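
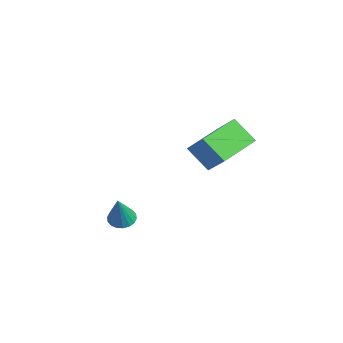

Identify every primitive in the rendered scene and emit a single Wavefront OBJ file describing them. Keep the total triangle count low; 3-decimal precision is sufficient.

v 1.643 -0.042 2.089
v 2.688 0.149 3.175
v 0.979 1.605 2.439
v 2.024 1.796 3.525
v 2.476 0.484 1.195
v 3.521 0.675 2.281
v 1.812 2.131 1.545
v 2.857 2.322 2.631
v 3.489 -3.55 0.221
v 3.784 -3.074 0.238
v 3.991 -3.91 1.599
v 3.564 -3.007 0.336
v 3.33 -3.048 0.41
v 3.127 -3.188 0.447
v 2.996 -3.4 0.44
v 2.963 -3.641 0.389
v 3.034 -3.865 0.304
v 3.195 -4.026 0.204
v 3.414 -4.093 0.106
v 3.649 -4.052 0.032
v 3.852 -3.912 -0.005
v 3.983 -3.7 0.002
v 4.016 -3.459 0.053
v 3.945 -3.235 0.138
f 2 4 1
f 5 2 1
f 1 4 3
f 3 5 1
f 2 8 4
f 6 2 5
f 6 8 2
f 4 8 3
f 7 5 3
f 3 8 7
f 7 6 5
f 8 6 7
f 10 9 12
f 10 12 11
f 12 9 13
f 12 13 11
f 13 9 14
f 13 14 11
f 14 9 15
f 14 15 11
f 15 9 16
f 15 16 11
f 16 9 17
f 16 17 11
f 17 9 18
f 17 18 11
f 18 9 19
f 18 19 11
f 19 9 20
f 19 20 11
f 20 9 21
f 20 21 11
f 21 9 22
f 21 22 11
f 22 9 23
f 22 23 11
f 23 9 24
f 23 24 11
f 24 9 10
f 24 10 11



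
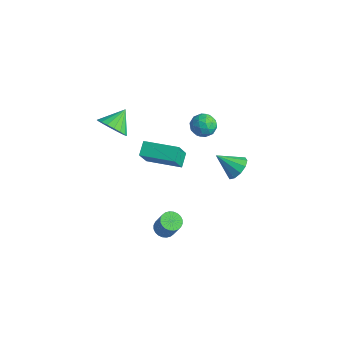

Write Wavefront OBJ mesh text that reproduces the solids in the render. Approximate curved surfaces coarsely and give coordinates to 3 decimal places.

v 1.078 -1.435 -3.64
v 1.438 -1.929 -3.828
v 2.043 -1.96 -2.588
v 1.682 -1.465 -2.4
v 1.582 -1.736 -3.893
v 2.187 -1.767 -2.653
v 1.65 -1.497 -3.92
v 2.254 -1.528 -2.68
v 1.63 -1.249 -3.905
v 2.235 -1.279 -2.665
v 1.526 -1.029 -3.849
v 2.131 -1.059 -2.609
v 1.354 -0.87 -3.761
v 1.959 -0.901 -2.521
v 1.14 -0.798 -3.655
v 1.745 -0.829 -2.415
v 0.916 -0.822 -3.546
v 1.521 -0.853 -2.306
v 0.717 -0.94 -3.452
v 1.322 -0.971 -2.212
v 0.573 -1.133 -3.387
v 1.178 -1.164 -2.147
v 0.506 -1.372 -3.36
v 1.11 -1.403 -2.12
v 0.525 -1.621 -3.375
v 1.13 -1.651 -2.135
v 0.629 -1.841 -3.431
v 1.234 -1.871 -2.191
v 0.801 -1.999 -3.519
v 1.406 -2.03 -2.279
v 1.015 -2.071 -3.625
v 1.62 -2.102 -2.385
v 1.239 -2.047 -3.734
v 1.844 -2.078 -2.494
v -0.826 2.79 2.281
v -0.245 3.33 2.118
v 0.065 1.83 2.282
v 0.646 2.37 2.119
v 0.282 2.374 2.842
v -0.269 2.967 2.841
v 0.089 2.193 1.559
v -0.462 2.786 1.558
v 0.321 2.961 1.671
v 0.44 3.072 2.464
v -0.62 2.088 1.936
v -0.501 2.199 2.729
v -0.614 3.144 2.199
v 0.434 2.016 2.201
v 0.22 2.018 2.626
v 0.561 2.335 2.53
v -0.628 2.931 2.624
v -0.286 3.248 2.529
v 0.023 2.686 2.954
v 0.106 1.912 1.871
v 0.448 2.229 1.776
v -0.741 2.825 1.87
v -0.4 3.142 1.774
v -0.203 2.474 1.446
v 0.06 3.244 1.841
v 0.584 2.68 1.842
v 0.257 2.576 1.512
v -0.067 2.925 1.512
v 0.13 3.31 2.307
v 0.654 2.746 2.308
v 0.44 2.748 2.733
v 0.116 3.097 2.732
v 0.463 3.093 2.045
v -0.834 2.414 2.092
v -0.31 1.85 2.093
v -0.296 2.063 1.668
v -0.62 2.412 1.667
v -0.764 2.48 2.558
v -0.24 1.916 2.559
v -0.113 2.235 2.888
v -0.437 2.584 2.888
v -0.643 2.067 2.355
v -3.133 0.508 -1.558
v -3.56 1.231 -1.053
v -3.454 1.343 -3.026
v -3.88 2.067 -2.521
v -1.24 1.513 -1.399
v -1.666 2.237 -0.894
v -1.56 2.349 -2.867
v -1.987 3.072 -2.362
v 3.835 1.361 2.212
v 4.384 1.409 2.793
v 2.885 0.659 3.168
v 4.104 1.816 2.814
v 3.721 2.049 2.605
v 3.382 2.02 2.246
v 3.216 1.739 1.874
v 3.287 1.314 1.632
v 3.567 0.907 1.611
v 3.949 0.674 1.82
v 4.288 0.703 2.179
v 4.454 0.984 2.55
v -3.844 -0.856 1.515
v -3.233 -1.214 2.207
v -4.016 0.336 2.285
v -2.959 -1 1.936
v -2.861 -0.757 1.582
v -2.957 -0.534 1.215
v -3.229 -0.375 0.907
v -3.623 -0.311 0.719
v -4.06 -0.355 0.689
v -4.454 -0.499 0.823
v -4.728 -0.713 1.094
v -4.826 -0.956 1.448
v -4.73 -1.179 1.816
v -4.458 -1.338 2.124
v -4.065 -1.402 2.311
v -3.627 -1.358 2.341
f 2 1 5
f 2 5 3
f 3 5 6
f 3 6 4
f 5 1 7
f 5 7 6
f 6 7 8
f 6 8 4
f 7 1 9
f 7 9 8
f 8 9 10
f 8 10 4
f 9 1 11
f 9 11 10
f 10 11 12
f 10 12 4
f 11 1 13
f 11 13 12
f 12 13 14
f 12 14 4
f 13 1 15
f 13 15 14
f 14 15 16
f 14 16 4
f 15 1 17
f 15 17 16
f 16 17 18
f 16 18 4
f 17 1 19
f 17 19 18
f 18 19 20
f 18 20 4
f 19 1 21
f 19 21 20
f 20 21 22
f 20 22 4
f 21 1 23
f 21 23 22
f 22 23 24
f 22 24 4
f 23 1 25
f 23 25 24
f 24 25 26
f 24 26 4
f 25 1 27
f 25 27 26
f 26 27 28
f 26 28 4
f 27 1 29
f 27 29 28
f 28 29 30
f 28 30 4
f 29 1 31
f 29 31 30
f 30 31 32
f 30 32 4
f 31 1 33
f 31 33 32
f 32 33 34
f 32 34 4
f 33 1 2
f 33 2 34
f 34 2 3
f 34 3 4
f 35 72 51
f 72 46 75
f 51 75 40
f 72 75 51
f 35 51 47
f 51 40 52
f 47 52 36
f 51 52 47
f 35 47 56
f 47 36 57
f 56 57 42
f 47 57 56
f 35 56 68
f 56 42 71
f 68 71 45
f 56 71 68
f 35 68 72
f 68 45 76
f 72 76 46
f 68 76 72
f 36 52 63
f 52 40 66
f 63 66 44
f 52 66 63
f 40 75 53
f 75 46 74
f 53 74 39
f 75 74 53
f 46 76 73
f 76 45 69
f 73 69 37
f 76 69 73
f 45 71 70
f 71 42 58
f 70 58 41
f 71 58 70
f 42 57 62
f 57 36 59
f 62 59 43
f 57 59 62
f 38 64 50
f 64 44 65
f 50 65 39
f 64 65 50
f 38 50 48
f 50 39 49
f 48 49 37
f 50 49 48
f 38 48 55
f 48 37 54
f 55 54 41
f 48 54 55
f 38 55 60
f 55 41 61
f 60 61 43
f 55 61 60
f 38 60 64
f 60 43 67
f 64 67 44
f 60 67 64
f 39 65 53
f 65 44 66
f 53 66 40
f 65 66 53
f 37 49 73
f 49 39 74
f 73 74 46
f 49 74 73
f 41 54 70
f 54 37 69
f 70 69 45
f 54 69 70
f 43 61 62
f 61 41 58
f 62 58 42
f 61 58 62
f 44 67 63
f 67 43 59
f 63 59 36
f 67 59 63
f 78 80 77
f 81 78 77
f 77 80 79
f 79 81 77
f 78 84 80
f 82 78 81
f 82 84 78
f 80 84 79
f 83 81 79
f 79 84 83
f 83 82 81
f 84 82 83
f 86 85 88
f 86 88 87
f 88 85 89
f 88 89 87
f 89 85 90
f 89 90 87
f 90 85 91
f 90 91 87
f 91 85 92
f 91 92 87
f 92 85 93
f 92 93 87
f 93 85 94
f 93 94 87
f 94 85 95
f 94 95 87
f 95 85 96
f 95 96 87
f 96 85 86
f 96 86 87
f 98 97 100
f 98 100 99
f 100 97 101
f 100 101 99
f 101 97 102
f 101 102 99
f 102 97 103
f 102 103 99
f 103 97 104
f 103 104 99
f 104 97 105
f 104 105 99
f 105 97 106
f 105 106 99
f 106 97 107
f 106 107 99
f 107 97 108
f 107 108 99
f 108 97 109
f 108 109 99
f 109 97 110
f 109 110 99
f 110 97 111
f 110 111 99
f 111 97 112
f 111 112 99
f 112 97 98
f 112 98 99



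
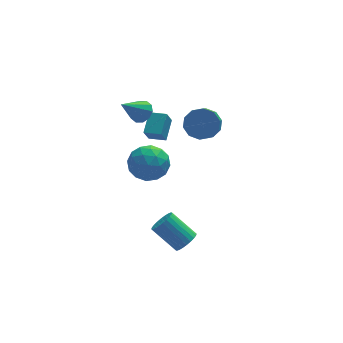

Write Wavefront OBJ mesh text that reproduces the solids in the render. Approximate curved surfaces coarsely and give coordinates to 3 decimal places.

v -0.208 1.371 0.708
v -0.585 0.951 1.652
v 0.369 2.455 1.421
v -0.007 2.035 2.365
v 0.647 0.845 0.815
v 0.271 0.425 1.759
v 1.225 1.929 1.528
v 0.848 1.509 2.472
v -0.377 2.384 2.212
v 0.156 1.92 2.493
v -1.623 1.776 3.568
v 0.193 2.334 2.713
v 0.012 2.767 2.74
v -0.317 3.053 2.566
v -0.669 3.084 2.256
v -0.909 2.847 1.93
v -0.946 2.433 1.711
v -0.765 2 1.683
v -0.436 1.714 1.857
v -0.085 1.683 2.167
v -1.806 -3.056 2.997
v -1.094 -3.036 3.921
v -1.806 -4.944 3.039
v -1.094 -4.924 3.963
v -2.198 -4.56 4.069
v -2.198 -3.393 4.043
v -0.702 -4.587 2.917
v -0.702 -3.42 2.891
v -0.411 -3.981 3.872
v -1.336 -3.965 4.584
v -1.564 -4.015 2.376
v -2.489 -3.999 3.088
v -1.45 -2.88 3.455
v -1.45 -5.1 3.505
v -2.099 -4.886 3.567
v -1.681 -4.874 4.111
v -2.099 -3.091 3.527
v -1.68 -3.078 4.07
v -2.329 -3.974 4.157
v -1.22 -4.902 2.89
v -0.801 -4.889 3.433
v -1.219 -3.106 2.849
v -0.801 -3.094 3.393
v -0.571 -4.006 2.803
v -0.63 -3.424 3.969
v -0.63 -4.534 3.994
v -0.4 -4.336 3.379
v -0.4 -3.65 3.364
v -1.173 -3.414 4.388
v -1.174 -4.524 4.413
v -1.823 -4.31 4.475
v -1.823 -3.625 4.46
v -0.773 -3.97 4.359
v -1.726 -3.456 2.547
v -1.727 -4.566 2.572
v -1.077 -4.355 2.5
v -1.077 -3.67 2.485
v -2.27 -3.446 2.966
v -2.27 -4.556 2.991
v -2.5 -4.33 3.596
v -2.5 -3.644 3.581
v -2.127 -4.01 2.601
v 2.992 1.765 1.002
v 3.754 2.02 1.631
v 3.33 0.93 2.587
v 2.568 0.675 1.958
v 3.247 2.358 1.791
v 2.823 1.269 2.747
v 2.643 2.47 1.651
v 2.219 1.381 2.607
v 2.172 2.312 1.262
v 1.748 1.223 2.218
v 2.015 1.946 0.774
v 1.59 0.856 1.73
v 2.23 1.51 0.373
v 1.806 0.42 1.329
v 2.737 1.171 0.213
v 2.313 0.082 1.169
v 3.341 1.059 0.353
v 2.917 -0.03 1.309
v 3.812 1.217 0.742
v 3.388 0.128 1.698
v 3.97 1.584 1.23
v 3.545 0.494 2.186
v 0.579 -3.849 -3.821
v 1.186 -3.464 -3.574
v 0.087 -2.505 -2.372
v -0.519 -2.891 -2.619
v 1.094 -3.291 -3.796
v -0.005 -2.332 -2.594
v 0.924 -3.202 -4.023
v -0.175 -2.244 -2.82
v 0.701 -3.213 -4.218
v -0.398 -2.254 -3.016
v 0.459 -3.32 -4.353
v -0.639 -2.361 -3.151
v 0.236 -3.508 -4.407
v -0.862 -2.549 -3.205
v 0.066 -3.748 -4.372
v -1.033 -2.789 -3.17
v -0.027 -4.003 -4.253
v -1.126 -3.044 -3.051
v -0.027 -4.235 -4.068
v -1.126 -3.276 -2.866
v 0.065 -4.408 -3.846
v -1.034 -3.449 -2.644
v 0.235 -4.496 -3.62
v -0.864 -3.538 -2.417
v 0.458 -4.486 -3.424
v -0.641 -3.527 -2.222
v 0.699 -4.379 -3.289
v -0.399 -3.42 -2.087
v 0.922 -4.191 -3.235
v -0.176 -3.232 -2.033
v 1.093 -3.951 -3.27
v -0.006 -2.992 -2.068
v 1.186 -3.696 -3.389
v 0.087 -2.737 -2.187
f 2 4 1
f 5 2 1
f 1 4 3
f 3 5 1
f 2 8 4
f 6 2 5
f 6 8 2
f 4 8 3
f 7 5 3
f 3 8 7
f 7 6 5
f 8 6 7
f 10 9 12
f 10 12 11
f 12 9 13
f 12 13 11
f 13 9 14
f 13 14 11
f 14 9 15
f 14 15 11
f 15 9 16
f 15 16 11
f 16 9 17
f 16 17 11
f 17 9 18
f 17 18 11
f 18 9 19
f 18 19 11
f 19 9 20
f 19 20 11
f 20 9 10
f 20 10 11
f 21 58 37
f 58 32 61
f 37 61 26
f 58 61 37
f 21 37 33
f 37 26 38
f 33 38 22
f 37 38 33
f 21 33 42
f 33 22 43
f 42 43 28
f 33 43 42
f 21 42 54
f 42 28 57
f 54 57 31
f 42 57 54
f 21 54 58
f 54 31 62
f 58 62 32
f 54 62 58
f 22 38 49
f 38 26 52
f 49 52 30
f 38 52 49
f 26 61 39
f 61 32 60
f 39 60 25
f 61 60 39
f 32 62 59
f 62 31 55
f 59 55 23
f 62 55 59
f 31 57 56
f 57 28 44
f 56 44 27
f 57 44 56
f 28 43 48
f 43 22 45
f 48 45 29
f 43 45 48
f 24 50 36
f 50 30 51
f 36 51 25
f 50 51 36
f 24 36 34
f 36 25 35
f 34 35 23
f 36 35 34
f 24 34 41
f 34 23 40
f 41 40 27
f 34 40 41
f 24 41 46
f 41 27 47
f 46 47 29
f 41 47 46
f 24 46 50
f 46 29 53
f 50 53 30
f 46 53 50
f 25 51 39
f 51 30 52
f 39 52 26
f 51 52 39
f 23 35 59
f 35 25 60
f 59 60 32
f 35 60 59
f 27 40 56
f 40 23 55
f 56 55 31
f 40 55 56
f 29 47 48
f 47 27 44
f 48 44 28
f 47 44 48
f 30 53 49
f 53 29 45
f 49 45 22
f 53 45 49
f 64 63 67
f 64 67 65
f 65 67 68
f 65 68 66
f 67 63 69
f 67 69 68
f 68 69 70
f 68 70 66
f 69 63 71
f 69 71 70
f 70 71 72
f 70 72 66
f 71 63 73
f 71 73 72
f 72 73 74
f 72 74 66
f 73 63 75
f 73 75 74
f 74 75 76
f 74 76 66
f 75 63 77
f 75 77 76
f 76 77 78
f 76 78 66
f 77 63 79
f 77 79 78
f 78 79 80
f 78 80 66
f 79 63 81
f 79 81 80
f 80 81 82
f 80 82 66
f 81 63 83
f 81 83 82
f 82 83 84
f 82 84 66
f 83 63 64
f 83 64 84
f 84 64 65
f 84 65 66
f 86 85 89
f 86 89 87
f 87 89 90
f 87 90 88
f 89 85 91
f 89 91 90
f 90 91 92
f 90 92 88
f 91 85 93
f 91 93 92
f 92 93 94
f 92 94 88
f 93 85 95
f 93 95 94
f 94 95 96
f 94 96 88
f 95 85 97
f 95 97 96
f 96 97 98
f 96 98 88
f 97 85 99
f 97 99 98
f 98 99 100
f 98 100 88
f 99 85 101
f 99 101 100
f 100 101 102
f 100 102 88
f 101 85 103
f 101 103 102
f 102 103 104
f 102 104 88
f 103 85 105
f 103 105 104
f 104 105 106
f 104 106 88
f 105 85 107
f 105 107 106
f 106 107 108
f 106 108 88
f 107 85 109
f 107 109 108
f 108 109 110
f 108 110 88
f 109 85 111
f 109 111 110
f 110 111 112
f 110 112 88
f 111 85 113
f 111 113 112
f 112 113 114
f 112 114 88
f 113 85 115
f 113 115 114
f 114 115 116
f 114 116 88
f 115 85 117
f 115 117 116
f 116 117 118
f 116 118 88
f 117 85 86
f 117 86 118
f 118 86 87
f 118 87 88



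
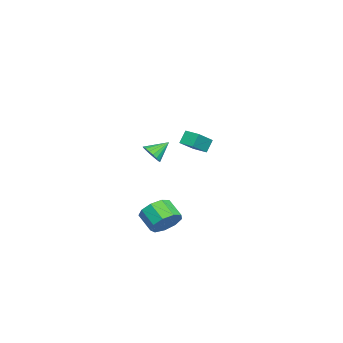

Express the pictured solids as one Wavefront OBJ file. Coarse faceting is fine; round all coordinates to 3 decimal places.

v 3.974 -0.89 -1.257
v 4.659 -1.438 -1.057
v 3.932 -2.118 -0.423
v 3.246 -1.57 -0.623
v 4.614 -0.994 -0.633
v 3.886 -1.674 0.001
v 4.269 -0.502 -0.5
v 3.541 -1.181 0.133
v 3.786 -0.191 -0.722
v 3.058 -0.871 -0.089
v 3.391 -0.207 -1.194
v 2.663 -0.887 -0.561
v 3.268 -0.543 -1.695
v 2.541 -1.223 -1.062
v 3.476 -1.042 -1.991
v 2.749 -1.721 -1.358
v 3.917 -1.469 -1.943
v 3.189 -2.149 -1.31
v 4.384 -1.625 -1.574
v 3.657 -2.305 -0.941
v 3.829 -1.636 3.355
v 4.395 -1.482 3.585
v 3.351 -0.844 4.005
v 4.371 -1.314 3.362
v 4.239 -1.21 3.138
v 4.026 -1.19 2.956
v 3.774 -1.258 2.854
v 3.533 -1.401 2.851
v 3.35 -1.591 2.948
v 3.263 -1.79 3.126
v 3.287 -1.958 3.349
v 3.419 -2.062 3.573
v 3.632 -2.082 3.754
v 3.884 -2.014 3.857
v 4.125 -1.87 3.86
v 4.308 -1.681 3.763
v -3.76 -0.143 1.359
v -2.552 -0.729 2.283
v -3.365 0.597 1.312
v -2.157 0.011 2.236
v -3.343 -0.411 0.644
v -2.135 -0.997 1.568
v -2.948 0.329 0.597
v -1.74 -0.257 1.521
f 2 1 5
f 2 5 3
f 3 5 6
f 3 6 4
f 5 1 7
f 5 7 6
f 6 7 8
f 6 8 4
f 7 1 9
f 7 9 8
f 8 9 10
f 8 10 4
f 9 1 11
f 9 11 10
f 10 11 12
f 10 12 4
f 11 1 13
f 11 13 12
f 12 13 14
f 12 14 4
f 13 1 15
f 13 15 14
f 14 15 16
f 14 16 4
f 15 1 17
f 15 17 16
f 16 17 18
f 16 18 4
f 17 1 19
f 17 19 18
f 18 19 20
f 18 20 4
f 19 1 2
f 19 2 20
f 20 2 3
f 20 3 4
f 22 21 24
f 22 24 23
f 24 21 25
f 24 25 23
f 25 21 26
f 25 26 23
f 26 21 27
f 26 27 23
f 27 21 28
f 27 28 23
f 28 21 29
f 28 29 23
f 29 21 30
f 29 30 23
f 30 21 31
f 30 31 23
f 31 21 32
f 31 32 23
f 32 21 33
f 32 33 23
f 33 21 34
f 33 34 23
f 34 21 35
f 34 35 23
f 35 21 36
f 35 36 23
f 36 21 22
f 36 22 23
f 38 40 37
f 41 38 37
f 37 40 39
f 39 41 37
f 38 44 40
f 42 38 41
f 42 44 38
f 40 44 39
f 43 41 39
f 39 44 43
f 43 42 41
f 44 42 43



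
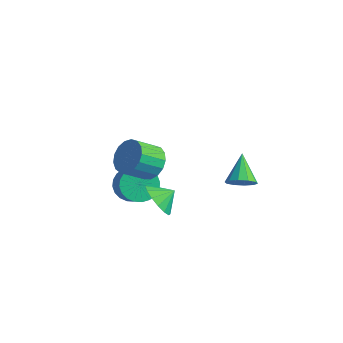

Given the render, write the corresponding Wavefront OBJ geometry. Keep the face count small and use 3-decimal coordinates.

v 0.802 -1.578 2.889
v 1.396 -2.27 2.388
v 0.871 -3.433 3.37
v 0.278 -2.742 3.871
v 1.692 -2.098 2.749
v 1.168 -3.261 3.731
v 1.785 -1.808 3.143
v 1.26 -2.971 4.125
v 1.652 -1.465 3.478
v 1.127 -2.628 4.46
v 1.325 -1.148 3.679
v 0.8 -2.311 4.66
v 0.878 -0.929 3.698
v 0.353 -2.092 4.68
v 0.413 -0.86 3.532
v -0.111 -2.023 4.514
v 0.038 -0.955 3.219
v -0.487 -2.118 4.201
v -0.162 -1.193 2.831
v -0.687 -2.356 3.812
v -0.141 -1.519 2.455
v -0.666 -2.682 3.437
v 0.096 -1.859 2.179
v -0.429 -3.022 3.161
v 0.495 -2.135 2.066
v -0.03 -3.298 3.048
v 0.964 -2.283 2.141
v 0.439 -3.446 3.123
v -0.928 -1.108 -0.23
v -0.132 -0.794 -0.855
v 0.924 -1.398 0.185
v 0.128 -1.712 0.81
v -0.18 -0.462 -0.613
v 0.875 -1.066 0.427
v -0.342 -0.228 -0.313
v 0.713 -0.832 0.727
v -0.594 -0.129 -0
v 0.462 -0.732 1.04
v -0.896 -0.178 0.278
v 0.159 -0.782 1.318
v -1.203 -0.369 0.478
v -0.148 -0.973 1.518
v -1.468 -0.673 0.571
v -0.413 -1.277 1.611
v -1.651 -1.043 0.542
v -0.596 -1.646 1.582
v -1.724 -1.422 0.395
v -0.668 -2.026 1.435
v -1.675 -1.754 0.153
v -0.62 -2.358 1.193
v -1.513 -1.988 -0.147
v -0.458 -2.592 0.893
v -1.262 -2.088 -0.46
v -0.206 -2.691 0.58
v -0.959 -2.038 -0.738
v 0.096 -2.642 0.302
v -0.652 -1.847 -0.938
v 0.403 -2.451 0.102
v -0.387 -1.543 -1.031
v 0.668 -2.147 0.009
v -0.204 -1.174 -1.002
v 0.851 -1.777 0.038
v 2.983 -3.552 2.591
v 3.665 -3.417 1.804
v 3.437 -2.828 3.109
v 3.254 -3.08 1.693
v 2.77 -2.869 1.823
v 2.343 -2.841 2.158
v 2.088 -3.004 2.609
v 2.072 -3.313 3.056
v 2.301 -3.687 3.378
v 2.712 -4.024 3.489
v 3.196 -4.235 3.359
v 3.622 -4.263 3.024
v 3.878 -4.101 2.572
v 3.893 -3.791 2.126
v 2.877 3.055 -0.7
v 3.511 3.63 -0.783
v 1.963 4.225 0.42
v 3.156 3.721 -1.168
v 2.694 3.557 -1.374
v 2.302 3.201 -1.322
v 2.13 2.79 -1.033
v 2.243 2.48 -0.617
v 2.599 2.389 -0.232
v 3.061 2.553 -0.026
v 3.452 2.909 -0.078
v 3.624 3.32 -0.367
f 2 1 5
f 2 5 3
f 3 5 6
f 3 6 4
f 5 1 7
f 5 7 6
f 6 7 8
f 6 8 4
f 7 1 9
f 7 9 8
f 8 9 10
f 8 10 4
f 9 1 11
f 9 11 10
f 10 11 12
f 10 12 4
f 11 1 13
f 11 13 12
f 12 13 14
f 12 14 4
f 13 1 15
f 13 15 14
f 14 15 16
f 14 16 4
f 15 1 17
f 15 17 16
f 16 17 18
f 16 18 4
f 17 1 19
f 17 19 18
f 18 19 20
f 18 20 4
f 19 1 21
f 19 21 20
f 20 21 22
f 20 22 4
f 21 1 23
f 21 23 22
f 22 23 24
f 22 24 4
f 23 1 25
f 23 25 24
f 24 25 26
f 24 26 4
f 25 1 27
f 25 27 26
f 26 27 28
f 26 28 4
f 27 1 2
f 27 2 28
f 28 2 3
f 28 3 4
f 30 29 33
f 30 33 31
f 31 33 34
f 31 34 32
f 33 29 35
f 33 35 34
f 34 35 36
f 34 36 32
f 35 29 37
f 35 37 36
f 36 37 38
f 36 38 32
f 37 29 39
f 37 39 38
f 38 39 40
f 38 40 32
f 39 29 41
f 39 41 40
f 40 41 42
f 40 42 32
f 41 29 43
f 41 43 42
f 42 43 44
f 42 44 32
f 43 29 45
f 43 45 44
f 44 45 46
f 44 46 32
f 45 29 47
f 45 47 46
f 46 47 48
f 46 48 32
f 47 29 49
f 47 49 48
f 48 49 50
f 48 50 32
f 49 29 51
f 49 51 50
f 50 51 52
f 50 52 32
f 51 29 53
f 51 53 52
f 52 53 54
f 52 54 32
f 53 29 55
f 53 55 54
f 54 55 56
f 54 56 32
f 55 29 57
f 55 57 56
f 56 57 58
f 56 58 32
f 57 29 59
f 57 59 58
f 58 59 60
f 58 60 32
f 59 29 61
f 59 61 60
f 60 61 62
f 60 62 32
f 61 29 30
f 61 30 62
f 62 30 31
f 62 31 32
f 64 63 66
f 64 66 65
f 66 63 67
f 66 67 65
f 67 63 68
f 67 68 65
f 68 63 69
f 68 69 65
f 69 63 70
f 69 70 65
f 70 63 71
f 70 71 65
f 71 63 72
f 71 72 65
f 72 63 73
f 72 73 65
f 73 63 74
f 73 74 65
f 74 63 75
f 74 75 65
f 75 63 76
f 75 76 65
f 76 63 64
f 76 64 65
f 78 77 80
f 78 80 79
f 80 77 81
f 80 81 79
f 81 77 82
f 81 82 79
f 82 77 83
f 82 83 79
f 83 77 84
f 83 84 79
f 84 77 85
f 84 85 79
f 85 77 86
f 85 86 79
f 86 77 87
f 86 87 79
f 87 77 88
f 87 88 79
f 88 77 78
f 88 78 79



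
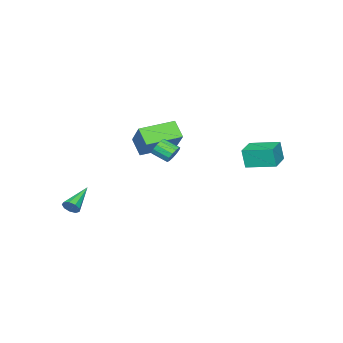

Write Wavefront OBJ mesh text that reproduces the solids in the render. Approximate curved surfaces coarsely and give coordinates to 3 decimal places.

v 3.678 -3.817 -1.334
v 3.894 -4.12 -0.928
v 1.982 -4.003 -0.566
v 3.897 -3.756 -0.833
v 3.798 -3.421 -0.972
v 3.642 -3.271 -1.28
v 3.503 -3.377 -1.613
v 3.446 -3.689 -1.815
v 3.497 -4.061 -1.792
v 3.632 -4.319 -1.555
v 3.789 -4.342 -1.213
v -4.295 2.602 0.922
v -4.275 2.357 2.137
v -4.779 4.27 1.266
v -4.759 4.024 2.482
v -2.901 2.996 0.978
v -2.881 2.75 2.194
v -3.385 4.663 1.323
v -3.365 4.418 2.538
v 1.561 1.405 3.255
v 1.87 1.224 2.787
v 2.028 0.333 3.236
v 1.719 0.515 3.705
v 2.088 1.366 2.993
v 2.246 0.476 3.442
v 2.139 1.521 3.283
v 2.297 0.631 3.732
v 2.006 1.64 3.564
v 2.164 0.749 4.013
v 1.732 1.683 3.747
v 1.89 0.793 4.196
v 1.404 1.639 3.774
v 1.562 0.748 4.223
v 1.126 1.52 3.636
v 1.283 0.63 4.086
v 0.985 1.365 3.378
v 1.143 0.475 3.827
v 1.028 1.223 3.081
v 1.186 0.332 3.53
v 1.24 1.138 2.839
v 1.398 0.248 3.288
v 1.554 1.139 2.729
v 1.711 0.248 3.178
v -3.786 -2.196 0.777
v -4.198 -3.022 1.635
v -2.939 -1.127 2.211
v -3.351 -1.952 3.07
v -1.949 -3.348 0.55
v -2.361 -4.173 1.409
v -1.102 -2.278 1.985
v -1.514 -3.104 2.843
f 2 1 4
f 2 4 3
f 4 1 5
f 4 5 3
f 5 1 6
f 5 6 3
f 6 1 7
f 6 7 3
f 7 1 8
f 7 8 3
f 8 1 9
f 8 9 3
f 9 1 10
f 9 10 3
f 10 1 11
f 10 11 3
f 11 1 2
f 11 2 3
f 13 15 12
f 16 13 12
f 12 15 14
f 14 16 12
f 13 19 15
f 17 13 16
f 17 19 13
f 15 19 14
f 18 16 14
f 14 19 18
f 18 17 16
f 19 17 18
f 21 20 24
f 21 24 22
f 22 24 25
f 22 25 23
f 24 20 26
f 24 26 25
f 25 26 27
f 25 27 23
f 26 20 28
f 26 28 27
f 27 28 29
f 27 29 23
f 28 20 30
f 28 30 29
f 29 30 31
f 29 31 23
f 30 20 32
f 30 32 31
f 31 32 33
f 31 33 23
f 32 20 34
f 32 34 33
f 33 34 35
f 33 35 23
f 34 20 36
f 34 36 35
f 35 36 37
f 35 37 23
f 36 20 38
f 36 38 37
f 37 38 39
f 37 39 23
f 38 20 40
f 38 40 39
f 39 40 41
f 39 41 23
f 40 20 42
f 40 42 41
f 41 42 43
f 41 43 23
f 42 20 21
f 42 21 43
f 43 21 22
f 43 22 23
f 45 47 44
f 48 45 44
f 44 47 46
f 46 48 44
f 45 51 47
f 49 45 48
f 49 51 45
f 47 51 46
f 50 48 46
f 46 51 50
f 50 49 48
f 51 49 50



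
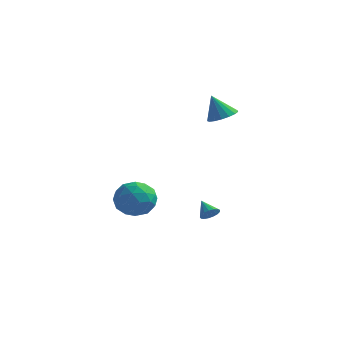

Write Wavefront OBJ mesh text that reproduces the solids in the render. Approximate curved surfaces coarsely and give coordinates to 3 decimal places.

v -4.649 0.812 -2.818
v -3.703 1.614 -2.868
v -3.357 -0.694 -2.512
v -2.411 0.108 -2.562
v -3.199 0.137 -1.604
v -3.998 1.068 -1.793
v -3.062 -0.148 -3.587
v -3.861 0.783 -3.776
v -2.722 1.02 -3.343
v -2.807 1.196 -2.118
v -4.253 -0.276 -3.262
v -4.338 -0.1 -2.037
v -4.289 1.345 -2.87
v -2.771 -0.425 -2.51
v -3.234 -0.408 -1.947
v -2.678 0.063 -1.977
v -4.463 1.024 -2.238
v -3.907 1.495 -2.267
v -3.611 0.627 -1.525
v -3.153 -0.575 -3.113
v -2.597 -0.104 -3.142
v -4.382 0.857 -3.403
v -3.826 1.328 -3.433
v -3.449 0.293 -3.855
v -3.157 1.468 -3.178
v -2.398 0.582 -2.998
v -2.78 0.432 -3.601
v -3.25 0.979 -3.712
v -3.207 1.571 -2.458
v -2.447 0.686 -2.278
v -2.911 0.703 -1.715
v -3.38 1.25 -1.826
v -2.63 1.222 -2.737
v -4.613 0.234 -3.102
v -3.853 -0.651 -2.922
v -3.68 -0.33 -3.554
v -4.149 0.217 -3.665
v -4.662 0.338 -2.382
v -3.903 -0.548 -2.202
v -3.81 -0.059 -1.668
v -4.28 0.488 -1.779
v -4.43 -0.302 -2.643
v 3.052 -3.87 -1.053
v 3.433 -3.809 -0.675
v 2.368 -3.47 -0.427
v 3.441 -3.587 -0.808
v 3.36 -3.431 -0.997
v 3.209 -3.375 -1.199
v 3.021 -3.433 -1.367
v 2.841 -3.591 -1.463
v 2.709 -3.813 -1.465
v 2.655 -4.048 -1.373
v 2.693 -4.243 -1.207
v 2.813 -4.352 -1.006
v 2.987 -4.351 -0.815
v 3.177 -4.24 -0.679
v 3.338 -4.044 -0.629
v 0.513 2.536 3.264
v 1.273 2.775 3.613
v -0.073 2.364 4.656
v 1.066 3.134 3.57
v 0.732 3.355 3.457
v 0.348 3.389 3.3
v 0.001 3.228 3.134
v -0.228 2.908 2.998
v -0.287 2.502 2.923
v -0.163 2.105 2.926
v 0.115 1.806 3.007
v 0.485 1.674 3.146
v 0.861 1.74 3.312
v 1.157 1.988 3.468
v 1.306 2.362 3.576
f 1 38 17
f 38 12 41
f 17 41 6
f 38 41 17
f 1 17 13
f 17 6 18
f 13 18 2
f 17 18 13
f 1 13 22
f 13 2 23
f 22 23 8
f 13 23 22
f 1 22 34
f 22 8 37
f 34 37 11
f 22 37 34
f 1 34 38
f 34 11 42
f 38 42 12
f 34 42 38
f 2 18 29
f 18 6 32
f 29 32 10
f 18 32 29
f 6 41 19
f 41 12 40
f 19 40 5
f 41 40 19
f 12 42 39
f 42 11 35
f 39 35 3
f 42 35 39
f 11 37 36
f 37 8 24
f 36 24 7
f 37 24 36
f 8 23 28
f 23 2 25
f 28 25 9
f 23 25 28
f 4 30 16
f 30 10 31
f 16 31 5
f 30 31 16
f 4 16 14
f 16 5 15
f 14 15 3
f 16 15 14
f 4 14 21
f 14 3 20
f 21 20 7
f 14 20 21
f 4 21 26
f 21 7 27
f 26 27 9
f 21 27 26
f 4 26 30
f 26 9 33
f 30 33 10
f 26 33 30
f 5 31 19
f 31 10 32
f 19 32 6
f 31 32 19
f 3 15 39
f 15 5 40
f 39 40 12
f 15 40 39
f 7 20 36
f 20 3 35
f 36 35 11
f 20 35 36
f 9 27 28
f 27 7 24
f 28 24 8
f 27 24 28
f 10 33 29
f 33 9 25
f 29 25 2
f 33 25 29
f 44 43 46
f 44 46 45
f 46 43 47
f 46 47 45
f 47 43 48
f 47 48 45
f 48 43 49
f 48 49 45
f 49 43 50
f 49 50 45
f 50 43 51
f 50 51 45
f 51 43 52
f 51 52 45
f 52 43 53
f 52 53 45
f 53 43 54
f 53 54 45
f 54 43 55
f 54 55 45
f 55 43 56
f 55 56 45
f 56 43 57
f 56 57 45
f 57 43 44
f 57 44 45
f 59 58 61
f 59 61 60
f 61 58 62
f 61 62 60
f 62 58 63
f 62 63 60
f 63 58 64
f 63 64 60
f 64 58 65
f 64 65 60
f 65 58 66
f 65 66 60
f 66 58 67
f 66 67 60
f 67 58 68
f 67 68 60
f 68 58 69
f 68 69 60
f 69 58 70
f 69 70 60
f 70 58 71
f 70 71 60
f 71 58 72
f 71 72 60
f 72 58 59
f 72 59 60



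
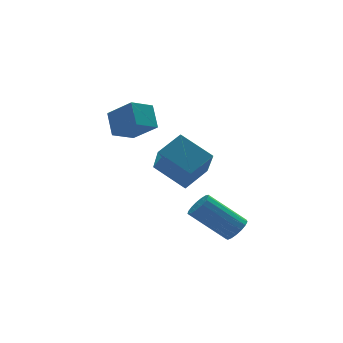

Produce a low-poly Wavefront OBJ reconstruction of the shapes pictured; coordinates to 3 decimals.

v 0.781 0.888 0.127
v 0.549 -0.388 1.488
v -0.18 1.98 0.988
v -0.411 0.704 2.349
v 1.871 1.356 0.751
v 1.64 0.08 2.112
v 0.911 2.448 1.612
v 0.679 1.172 2.973
v -1.019 1.501 3.622
v -0.951 2.338 4.493
v -1.724 2.442 2.772
v -1.655 3.279 3.643
v -0.025 1.861 3.197
v 0.044 2.698 4.068
v -0.729 2.802 2.347
v -0.661 3.639 3.218
v 1.736 -2.286 -0.868
v 2.175 -2.195 -0.455
v 0.844 -1.563 0.821
v 0.404 -1.654 0.408
v 2.159 -1.94 -0.598
v 0.828 -1.308 0.679
v 2.046 -1.765 -0.802
v 0.715 -1.133 0.474
v 1.862 -1.709 -1.022
v 0.531 -1.077 0.255
v 1.649 -1.786 -1.206
v 0.318 -1.154 0.07
v 1.456 -1.977 -1.313
v 0.124 -1.344 -0.037
v 1.327 -2.238 -1.318
v -0.005 -1.606 -0.042
v 1.291 -2.511 -1.22
v -0.04 -1.879 0.056
v 1.358 -2.732 -1.042
v 0.026 -2.1 0.235
v 1.511 -2.851 -0.823
v 0.179 -2.219 0.453
v 1.715 -2.841 -0.615
v 0.384 -2.208 0.661
v 1.924 -2.703 -0.465
v 0.593 -2.071 0.812
v 2.09 -2.47 -0.407
v 0.759 -1.838 0.869
f 2 4 1
f 5 2 1
f 1 4 3
f 3 5 1
f 2 8 4
f 6 2 5
f 6 8 2
f 4 8 3
f 7 5 3
f 3 8 7
f 7 6 5
f 8 6 7
f 10 12 9
f 13 10 9
f 9 12 11
f 11 13 9
f 10 16 12
f 14 10 13
f 14 16 10
f 12 16 11
f 15 13 11
f 11 16 15
f 15 14 13
f 16 14 15
f 18 17 21
f 18 21 19
f 19 21 22
f 19 22 20
f 21 17 23
f 21 23 22
f 22 23 24
f 22 24 20
f 23 17 25
f 23 25 24
f 24 25 26
f 24 26 20
f 25 17 27
f 25 27 26
f 26 27 28
f 26 28 20
f 27 17 29
f 27 29 28
f 28 29 30
f 28 30 20
f 29 17 31
f 29 31 30
f 30 31 32
f 30 32 20
f 31 17 33
f 31 33 32
f 32 33 34
f 32 34 20
f 33 17 35
f 33 35 34
f 34 35 36
f 34 36 20
f 35 17 37
f 35 37 36
f 36 37 38
f 36 38 20
f 37 17 39
f 37 39 38
f 38 39 40
f 38 40 20
f 39 17 41
f 39 41 40
f 40 41 42
f 40 42 20
f 41 17 43
f 41 43 42
f 42 43 44
f 42 44 20
f 43 17 18
f 43 18 44
f 44 18 19
f 44 19 20



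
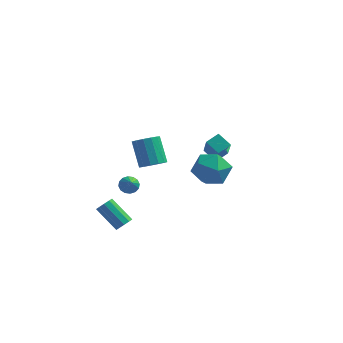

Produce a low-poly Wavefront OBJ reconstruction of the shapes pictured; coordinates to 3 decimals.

v -2.166 -0.876 -1.71
v -1.749 -1.074 -2.077
v -1.834 -1.584 -0.95
v -1.617 -0.846 -1.923
v -1.632 -0.626 -1.711
v -1.79 -0.473 -1.499
v -2.049 -0.428 -1.344
v -2.34 -0.503 -1.286
v -2.584 -0.678 -1.342
v -2.716 -0.906 -1.497
v -2.701 -1.126 -1.708
v -2.543 -1.279 -1.92
v -2.284 -1.324 -2.075
v -1.993 -1.249 -2.133
v -1.703 -3.573 -2.958
v -1.308 -3.396 -2.588
v -2.561 -2.889 -1.492
v -2.957 -3.067 -1.862
v -1.386 -3.126 -2.801
v -2.639 -2.62 -1.705
v -1.585 -3.028 -3.074
v -2.838 -2.522 -1.979
v -1.829 -3.138 -3.303
v -3.083 -2.631 -2.208
v -2.026 -3.414 -3.4
v -3.279 -2.907 -2.305
v -2.099 -3.751 -3.328
v -3.352 -3.244 -2.232
v -2.021 -4.02 -3.115
v -3.274 -3.514 -2.019
v -1.822 -4.118 -2.841
v -3.075 -3.612 -1.746
v -1.577 -4.009 -2.612
v -2.831 -3.502 -1.517
v -1.381 -3.733 -2.515
v -2.634 -3.226 -1.42
v 2.06 2.636 -0.737
v 1.257 3.045 -0.218
v 1.643 3.839 -2.331
v 0.84 4.248 -1.811
v 2.62 3.292 -0.389
v 1.817 3.701 0.131
v 2.203 4.495 -1.982
v 1.4 4.904 -1.463
v 2.044 -0.624 0.321
v 2.896 -0.411 1.152
v 2.304 -2.549 0.548
v 3.156 -2.336 1.379
v 1.999 -2.085 1.621
v 1.838 -0.895 1.481
v 3.362 -2.065 0.219
v 3.201 -0.875 0.079
v 3.711 -1.302 1.089
v 2.868 -1.314 1.956
v 2.332 -1.646 -0.256
v 1.489 -1.658 0.611
v -1.95 3.458 -2.972
v -1.184 3.766 -2.815
v -1.865 4.711 -1.351
v -2.63 4.402 -1.508
v -1.393 4.072 -3.109
v -2.074 5.016 -1.646
v -1.779 4.183 -3.36
v -2.46 5.127 -1.897
v -2.219 4.063 -3.488
v -2.9 5.008 -2.024
v -2.573 3.752 -3.452
v -3.254 4.696 -1.988
v -2.73 3.347 -3.263
v -3.41 4.291 -1.799
v -2.638 2.977 -2.982
v -3.319 3.921 -1.518
v -2.328 2.76 -2.698
v -3.009 3.704 -1.234
v -1.898 2.764 -2.5
v -2.579 3.709 -1.037
v -1.484 2.989 -2.453
v -2.165 3.933 -0.989
v -1.218 3.363 -2.57
v -1.899 4.307 -1.107
f 2 1 4
f 2 4 3
f 4 1 5
f 4 5 3
f 5 1 6
f 5 6 3
f 6 1 7
f 6 7 3
f 7 1 8
f 7 8 3
f 8 1 9
f 8 9 3
f 9 1 10
f 9 10 3
f 10 1 11
f 10 11 3
f 11 1 12
f 11 12 3
f 12 1 13
f 12 13 3
f 13 1 14
f 13 14 3
f 14 1 2
f 14 2 3
f 16 15 19
f 16 19 17
f 17 19 20
f 17 20 18
f 19 15 21
f 19 21 20
f 20 21 22
f 20 22 18
f 21 15 23
f 21 23 22
f 22 23 24
f 22 24 18
f 23 15 25
f 23 25 24
f 24 25 26
f 24 26 18
f 25 15 27
f 25 27 26
f 26 27 28
f 26 28 18
f 27 15 29
f 27 29 28
f 28 29 30
f 28 30 18
f 29 15 31
f 29 31 30
f 30 31 32
f 30 32 18
f 31 15 33
f 31 33 32
f 32 33 34
f 32 34 18
f 33 15 35
f 33 35 34
f 34 35 36
f 34 36 18
f 35 15 16
f 35 16 36
f 36 16 17
f 36 17 18
f 38 40 37
f 41 38 37
f 37 40 39
f 39 41 37
f 38 44 40
f 42 38 41
f 42 44 38
f 40 44 39
f 43 41 39
f 39 44 43
f 43 42 41
f 44 42 43
f 45 56 50
f 45 50 46
f 45 46 52
f 45 52 55
f 45 55 56
f 46 50 54
f 50 56 49
f 56 55 47
f 55 52 51
f 52 46 53
f 48 54 49
f 48 49 47
f 48 47 51
f 48 51 53
f 48 53 54
f 49 54 50
f 47 49 56
f 51 47 55
f 53 51 52
f 54 53 46
f 58 57 61
f 58 61 59
f 59 61 62
f 59 62 60
f 61 57 63
f 61 63 62
f 62 63 64
f 62 64 60
f 63 57 65
f 63 65 64
f 64 65 66
f 64 66 60
f 65 57 67
f 65 67 66
f 66 67 68
f 66 68 60
f 67 57 69
f 67 69 68
f 68 69 70
f 68 70 60
f 69 57 71
f 69 71 70
f 70 71 72
f 70 72 60
f 71 57 73
f 71 73 72
f 72 73 74
f 72 74 60
f 73 57 75
f 73 75 74
f 74 75 76
f 74 76 60
f 75 57 77
f 75 77 76
f 76 77 78
f 76 78 60
f 77 57 79
f 77 79 78
f 78 79 80
f 78 80 60
f 79 57 58
f 79 58 80
f 80 58 59
f 80 59 60



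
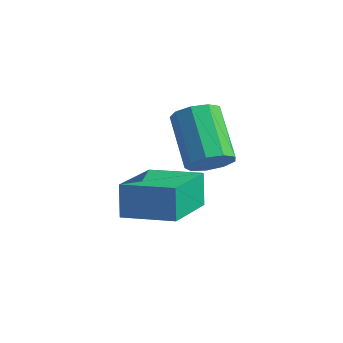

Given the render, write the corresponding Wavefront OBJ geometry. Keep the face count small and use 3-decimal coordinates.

v -2.142 1.406 -1.719
v -1.674 1.378 -1.199
v -2.87 2.126 -0.082
v -3.338 2.154 -0.601
v -1.633 1.794 -1.434
v -2.83 2.542 -0.316
v -1.831 2.028 -1.802
v -3.028 2.776 -0.685
v -2.174 1.971 -2.131
v -3.371 2.719 -1.014
v -2.502 1.65 -2.267
v -3.698 2.397 -1.15
v -2.661 1.214 -2.147
v -3.858 1.962 -1.03
v -2.577 0.869 -1.826
v -3.774 1.617 -0.709
v -2.29 0.775 -1.455
v -3.487 1.523 -0.338
v -1.933 0.976 -1.207
v -3.13 1.724 -0.09
v -3.976 -0.14 -3.889
v -4.237 0.119 -2.841
v -4.669 1.779 -4.536
v -4.93 2.037 -3.488
v -2.51 0.463 -3.672
v -2.771 0.721 -2.624
v -3.203 2.381 -4.319
v -3.464 2.64 -3.271
f 2 1 5
f 2 5 3
f 3 5 6
f 3 6 4
f 5 1 7
f 5 7 6
f 6 7 8
f 6 8 4
f 7 1 9
f 7 9 8
f 8 9 10
f 8 10 4
f 9 1 11
f 9 11 10
f 10 11 12
f 10 12 4
f 11 1 13
f 11 13 12
f 12 13 14
f 12 14 4
f 13 1 15
f 13 15 14
f 14 15 16
f 14 16 4
f 15 1 17
f 15 17 16
f 16 17 18
f 16 18 4
f 17 1 19
f 17 19 18
f 18 19 20
f 18 20 4
f 19 1 2
f 19 2 20
f 20 2 3
f 20 3 4
f 22 24 21
f 25 22 21
f 21 24 23
f 23 25 21
f 22 28 24
f 26 22 25
f 26 28 22
f 24 28 23
f 27 25 23
f 23 28 27
f 27 26 25
f 28 26 27



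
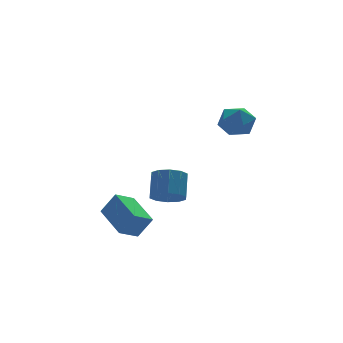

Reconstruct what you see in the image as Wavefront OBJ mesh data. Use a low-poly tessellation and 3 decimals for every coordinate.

v -2.348 -0.636 -3.924
v -1.655 -0.937 -2.745
v -2.377 1.481 -3.366
v -1.684 1.18 -2.187
v -1.236 -0.46 -4.533
v -0.543 -0.761 -3.354
v -1.265 1.657 -3.975
v -0.572 1.356 -2.796
v 3.936 -0.507 2.781
v 4.417 -1.045 3.546
v 3.103 -1.915 2.314
v 3.584 -2.453 3.079
v 2.871 -1.719 3.32
v 3.385 -0.849 3.609
v 4.135 -2.111 2.251
v 4.649 -1.241 2.54
v 4.539 -2.037 3.219
v 3.758 -1.794 3.879
v 3.762 -1.166 1.981
v 2.981 -0.923 2.641
v 1.031 0.709 -2.823
v 1.755 0.083 -2.659
v 2.332 1.046 -1.533
v 1.609 1.671 -1.697
v 1.935 0.469 -3.081
v 2.512 1.432 -1.955
v 1.771 0.946 -3.405
v 2.348 1.909 -2.279
v 1.324 1.332 -3.506
v 1.901 2.295 -2.38
v 0.765 1.481 -3.347
v 1.342 2.443 -2.22
v 0.308 1.334 -2.987
v 0.885 2.297 -1.861
v 0.128 0.948 -2.565
v 0.705 1.911 -1.439
v 0.292 0.471 -2.241
v 0.869 1.434 -1.115
v 0.739 0.085 -2.14
v 1.316 1.048 -1.014
v 1.298 -0.063 -2.3
v 1.875 0.899 -1.173
f 2 4 1
f 5 2 1
f 1 4 3
f 3 5 1
f 2 8 4
f 6 2 5
f 6 8 2
f 4 8 3
f 7 5 3
f 3 8 7
f 7 6 5
f 8 6 7
f 9 20 14
f 9 14 10
f 9 10 16
f 9 16 19
f 9 19 20
f 10 14 18
f 14 20 13
f 20 19 11
f 19 16 15
f 16 10 17
f 12 18 13
f 12 13 11
f 12 11 15
f 12 15 17
f 12 17 18
f 13 18 14
f 11 13 20
f 15 11 19
f 17 15 16
f 18 17 10
f 22 21 25
f 22 25 23
f 23 25 26
f 23 26 24
f 25 21 27
f 25 27 26
f 26 27 28
f 26 28 24
f 27 21 29
f 27 29 28
f 28 29 30
f 28 30 24
f 29 21 31
f 29 31 30
f 30 31 32
f 30 32 24
f 31 21 33
f 31 33 32
f 32 33 34
f 32 34 24
f 33 21 35
f 33 35 34
f 34 35 36
f 34 36 24
f 35 21 37
f 35 37 36
f 36 37 38
f 36 38 24
f 37 21 39
f 37 39 38
f 38 39 40
f 38 40 24
f 39 21 41
f 39 41 40
f 40 41 42
f 40 42 24
f 41 21 22
f 41 22 42
f 42 22 23
f 42 23 24



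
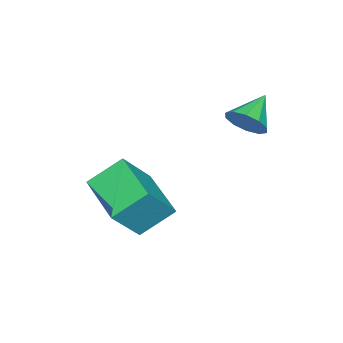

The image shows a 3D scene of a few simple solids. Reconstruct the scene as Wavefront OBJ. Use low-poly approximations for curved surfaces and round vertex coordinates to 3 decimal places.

v -2.724 0.526 3.423
v -2.363 0.255 4.022
v -3.856 0.594 4.137
v -2.329 0.717 4.032
v -2.446 1.106 3.809
v -2.669 1.274 3.439
v -2.913 1.157 3.063
v -3.085 0.798 2.825
v -3.119 0.336 2.815
v -3.002 -0.053 3.037
v -2.778 -0.221 3.407
v -2.534 -0.104 3.783
v -2.165 -2.589 0.321
v -1.09 -2.95 1.615
v -1.038 -0.985 -0.167
v 0.036 -1.346 1.126
v -1.356 -3.434 -0.586
v -0.282 -3.795 0.707
v -0.23 -1.83 -1.075
v 0.845 -2.191 0.219
f 2 1 4
f 2 4 3
f 4 1 5
f 4 5 3
f 5 1 6
f 5 6 3
f 6 1 7
f 6 7 3
f 7 1 8
f 7 8 3
f 8 1 9
f 8 9 3
f 9 1 10
f 9 10 3
f 10 1 11
f 10 11 3
f 11 1 12
f 11 12 3
f 12 1 2
f 12 2 3
f 14 16 13
f 17 14 13
f 13 16 15
f 15 17 13
f 14 20 16
f 18 14 17
f 18 20 14
f 16 20 15
f 19 17 15
f 15 20 19
f 19 18 17
f 20 18 19



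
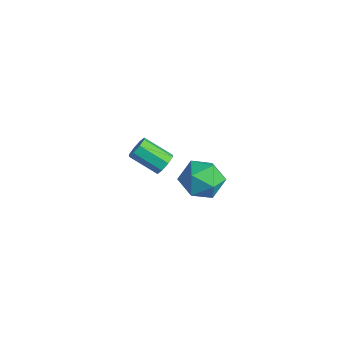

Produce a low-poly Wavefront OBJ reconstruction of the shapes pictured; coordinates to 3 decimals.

v 2.55 -2.939 -1.17
v 2.991 -2.19 -0.657
v 3.929 -3.81 -1.083
v 4.37 -3.061 -0.57
v 3.632 -3.601 -0.142
v 2.78 -3.063 -0.195
v 4.14 -2.937 -1.545
v 3.288 -2.399 -1.598
v 3.973 -2.189 -0.888
v 3.659 -2.599 -0.021
v 3.261 -3.401 -1.719
v 2.947 -3.811 -0.852
v -1.024 -1.841 -4.301
v -0.646 -1.921 -3.868
v -1.678 -2.678 -3.106
v -2.056 -2.599 -3.539
v -0.883 -1.549 -3.82
v -1.916 -2.306 -3.058
v -1.203 -1.348 -4.054
v -2.235 -2.106 -3.292
v -1.418 -1.436 -4.432
v -2.45 -2.194 -3.67
v -1.402 -1.762 -4.734
v -2.434 -2.519 -3.972
v -1.164 -2.134 -4.782
v -2.197 -2.891 -4.02
v -0.845 -2.334 -4.548
v -1.877 -3.092 -3.786
v -0.63 -2.246 -4.17
v -1.662 -3.004 -3.408
f 1 12 6
f 1 6 2
f 1 2 8
f 1 8 11
f 1 11 12
f 2 6 10
f 6 12 5
f 12 11 3
f 11 8 7
f 8 2 9
f 4 10 5
f 4 5 3
f 4 3 7
f 4 7 9
f 4 9 10
f 5 10 6
f 3 5 12
f 7 3 11
f 9 7 8
f 10 9 2
f 14 13 17
f 14 17 15
f 15 17 18
f 15 18 16
f 17 13 19
f 17 19 18
f 18 19 20
f 18 20 16
f 19 13 21
f 19 21 20
f 20 21 22
f 20 22 16
f 21 13 23
f 21 23 22
f 22 23 24
f 22 24 16
f 23 13 25
f 23 25 24
f 24 25 26
f 24 26 16
f 25 13 27
f 25 27 26
f 26 27 28
f 26 28 16
f 27 13 29
f 27 29 28
f 28 29 30
f 28 30 16
f 29 13 14
f 29 14 30
f 30 14 15
f 30 15 16



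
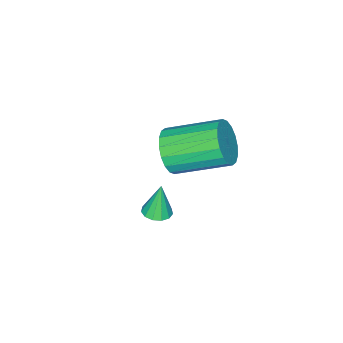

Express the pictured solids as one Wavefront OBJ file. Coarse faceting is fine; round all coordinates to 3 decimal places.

v -2.426 0.299 0.346
v -1.836 0.321 1.064
v -2.883 2.003 1.872
v -3.474 1.981 1.154
v -1.653 0.569 0.786
v -2.7 2.251 1.595
v -1.624 0.762 0.422
v -2.671 2.444 1.23
v -1.753 0.864 0.042
v -2.8 2.546 0.851
v -2.016 0.854 -0.278
v -3.063 2.536 0.531
v -2.36 0.734 -0.474
v -3.407 2.416 0.335
v -2.718 0.528 -0.507
v -3.765 2.21 0.301
v -3.017 0.277 -0.372
v -4.064 1.959 0.436
v -3.2 0.029 -0.095
v -4.247 1.711 0.714
v -3.229 -0.164 0.27
v -4.276 1.518 1.078
v -3.1 -0.266 0.649
v -4.147 1.416 1.458
v -2.837 -0.256 0.969
v -3.884 1.426 1.778
v -2.493 -0.136 1.165
v -3.54 1.546 1.974
v -2.135 0.07 1.199
v -3.182 1.752 2.007
v 0.827 2.507 1.169
v 1.296 2.718 1.249
v 0.613 2.513 2.411
v 1.109 2.941 1.215
v 0.833 3.027 1.167
v 0.555 2.947 1.12
v 0.363 2.727 1.088
v 0.319 2.438 1.082
v 0.436 2.17 1.104
v 0.678 2.009 1.146
v 0.966 2.006 1.196
v 1.211 2.162 1.237
v 1.334 2.428 1.257
f 2 1 5
f 2 5 3
f 3 5 6
f 3 6 4
f 5 1 7
f 5 7 6
f 6 7 8
f 6 8 4
f 7 1 9
f 7 9 8
f 8 9 10
f 8 10 4
f 9 1 11
f 9 11 10
f 10 11 12
f 10 12 4
f 11 1 13
f 11 13 12
f 12 13 14
f 12 14 4
f 13 1 15
f 13 15 14
f 14 15 16
f 14 16 4
f 15 1 17
f 15 17 16
f 16 17 18
f 16 18 4
f 17 1 19
f 17 19 18
f 18 19 20
f 18 20 4
f 19 1 21
f 19 21 20
f 20 21 22
f 20 22 4
f 21 1 23
f 21 23 22
f 22 23 24
f 22 24 4
f 23 1 25
f 23 25 24
f 24 25 26
f 24 26 4
f 25 1 27
f 25 27 26
f 26 27 28
f 26 28 4
f 27 1 29
f 27 29 28
f 28 29 30
f 28 30 4
f 29 1 2
f 29 2 30
f 30 2 3
f 30 3 4
f 32 31 34
f 32 34 33
f 34 31 35
f 34 35 33
f 35 31 36
f 35 36 33
f 36 31 37
f 36 37 33
f 37 31 38
f 37 38 33
f 38 31 39
f 38 39 33
f 39 31 40
f 39 40 33
f 40 31 41
f 40 41 33
f 41 31 42
f 41 42 33
f 42 31 43
f 42 43 33
f 43 31 32
f 43 32 33



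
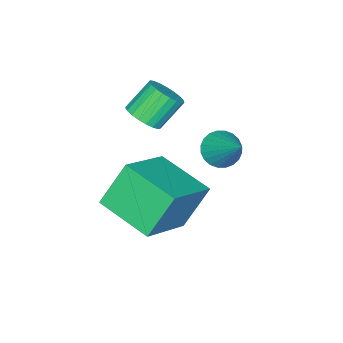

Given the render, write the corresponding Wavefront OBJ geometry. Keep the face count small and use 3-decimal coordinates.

v -2.582 -1.035 -0.999
v -3.261 -0.657 0.272
v -2.408 0.638 -1.403
v -3.087 1.016 -0.131
v -0.893 -0.996 -0.109
v -1.572 -0.618 1.163
v -0.719 0.677 -0.512
v -1.398 1.055 0.759
v -3.455 -1.426 1.407
v -2.995 -1.234 1.723
v -3.666 -0.922 2.509
v -4.125 -1.114 2.193
v -3.054 -1.035 1.593
v -3.725 -0.722 2.379
v -3.183 -0.903 1.431
v -3.854 -0.591 2.217
v -3.359 -0.862 1.264
v -4.03 -0.549 2.051
v -3.551 -0.918 1.123
v -4.222 -0.606 1.909
v -3.727 -1.062 1.03
v -4.398 -0.75 1.817
v -3.855 -1.269 1.003
v -4.526 -0.957 1.789
v -3.914 -1.504 1.045
v -4.585 -1.191 1.832
v -3.894 -1.725 1.15
v -4.565 -1.412 1.937
v -3.798 -1.894 1.299
v -4.469 -1.582 2.086
v -3.642 -1.982 1.467
v -4.313 -1.67 2.254
v -3.454 -1.974 1.625
v -4.125 -1.662 2.411
v -3.266 -1.872 1.744
v -3.937 -1.56 2.531
v -3.111 -1.692 1.806
v -3.782 -1.38 2.592
v -3.015 -1.467 1.798
v -3.686 -1.154 2.584
v -2.908 1.47 1.907
v -2.507 1.628 1.519
v -2.392 2.43 2.833
v -2.676 1.769 1.468
v -2.88 1.864 1.483
v -3.089 1.9 1.562
v -3.271 1.87 1.695
v -3.397 1.779 1.859
v -3.448 1.641 2.031
v -3.418 1.477 2.184
v -3.309 1.312 2.295
v -3.14 1.171 2.347
v -2.936 1.076 2.332
v -2.727 1.04 2.252
v -2.545 1.07 2.12
v -2.419 1.161 1.955
v -2.368 1.299 1.783
v -2.398 1.463 1.63
f 2 4 1
f 5 2 1
f 1 4 3
f 3 5 1
f 2 8 4
f 6 2 5
f 6 8 2
f 4 8 3
f 7 5 3
f 3 8 7
f 7 6 5
f 8 6 7
f 10 9 13
f 10 13 11
f 11 13 14
f 11 14 12
f 13 9 15
f 13 15 14
f 14 15 16
f 14 16 12
f 15 9 17
f 15 17 16
f 16 17 18
f 16 18 12
f 17 9 19
f 17 19 18
f 18 19 20
f 18 20 12
f 19 9 21
f 19 21 20
f 20 21 22
f 20 22 12
f 21 9 23
f 21 23 22
f 22 23 24
f 22 24 12
f 23 9 25
f 23 25 24
f 24 25 26
f 24 26 12
f 25 9 27
f 25 27 26
f 26 27 28
f 26 28 12
f 27 9 29
f 27 29 28
f 28 29 30
f 28 30 12
f 29 9 31
f 29 31 30
f 30 31 32
f 30 32 12
f 31 9 33
f 31 33 32
f 32 33 34
f 32 34 12
f 33 9 35
f 33 35 34
f 34 35 36
f 34 36 12
f 35 9 37
f 35 37 36
f 36 37 38
f 36 38 12
f 37 9 39
f 37 39 38
f 38 39 40
f 38 40 12
f 39 9 10
f 39 10 40
f 40 10 11
f 40 11 12
f 42 41 44
f 42 44 43
f 44 41 45
f 44 45 43
f 45 41 46
f 45 46 43
f 46 41 47
f 46 47 43
f 47 41 48
f 47 48 43
f 48 41 49
f 48 49 43
f 49 41 50
f 49 50 43
f 50 41 51
f 50 51 43
f 51 41 52
f 51 52 43
f 52 41 53
f 52 53 43
f 53 41 54
f 53 54 43
f 54 41 55
f 54 55 43
f 55 41 56
f 55 56 43
f 56 41 57
f 56 57 43
f 57 41 58
f 57 58 43
f 58 41 42
f 58 42 43



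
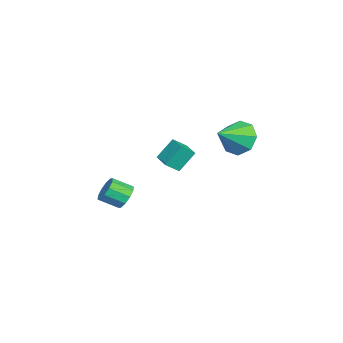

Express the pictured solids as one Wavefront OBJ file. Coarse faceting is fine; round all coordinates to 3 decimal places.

v -0.176 0.705 0.869
v 0.208 0.101 1.415
v 0.794 1.323 0.871
v 1.177 0.719 1.417
v 0.263 0.021 -0.197
v 0.646 -0.583 0.349
v 1.232 0.639 -0.195
v 1.616 0.035 0.351
v 0.778 -2.081 -2.482
v 1.045 -2.394 -3.109
v 1.27 -3.371 -2.525
v 1.002 -3.059 -1.898
v 1.397 -2.184 -2.892
v 1.622 -3.161 -2.309
v 1.512 -1.935 -2.519
v 1.737 -2.912 -1.936
v 1.347 -1.741 -2.132
v 1.572 -2.718 -1.548
v 0.964 -1.678 -1.878
v 1.189 -2.655 -1.294
v 0.51 -1.769 -1.855
v 0.735 -2.746 -1.271
v 0.158 -1.979 -2.071
v 0.383 -2.956 -1.488
v 0.043 -2.228 -2.444
v 0.268 -3.205 -1.861
v 0.208 -2.422 -2.832
v 0.433 -3.399 -2.248
v 0.591 -2.485 -3.086
v 0.816 -3.462 -2.502
v 1.695 3.576 2.508
v 2.399 4.264 2.143
v 2.885 2.764 3.272
v 2.093 4.484 2.853
v 1.554 4.172 3.36
v 1.098 3.511 3.369
v 0.991 2.887 2.873
v 1.297 2.667 2.163
v 1.836 2.979 1.655
v 2.293 3.64 1.647
f 2 4 1
f 5 2 1
f 1 4 3
f 3 5 1
f 2 8 4
f 6 2 5
f 6 8 2
f 4 8 3
f 7 5 3
f 3 8 7
f 7 6 5
f 8 6 7
f 10 9 13
f 10 13 11
f 11 13 14
f 11 14 12
f 13 9 15
f 13 15 14
f 14 15 16
f 14 16 12
f 15 9 17
f 15 17 16
f 16 17 18
f 16 18 12
f 17 9 19
f 17 19 18
f 18 19 20
f 18 20 12
f 19 9 21
f 19 21 20
f 20 21 22
f 20 22 12
f 21 9 23
f 21 23 22
f 22 23 24
f 22 24 12
f 23 9 25
f 23 25 24
f 24 25 26
f 24 26 12
f 25 9 27
f 25 27 26
f 26 27 28
f 26 28 12
f 27 9 29
f 27 29 28
f 28 29 30
f 28 30 12
f 29 9 10
f 29 10 30
f 30 10 11
f 30 11 12
f 32 31 34
f 32 34 33
f 34 31 35
f 34 35 33
f 35 31 36
f 35 36 33
f 36 31 37
f 36 37 33
f 37 31 38
f 37 38 33
f 38 31 39
f 38 39 33
f 39 31 40
f 39 40 33
f 40 31 32
f 40 32 33



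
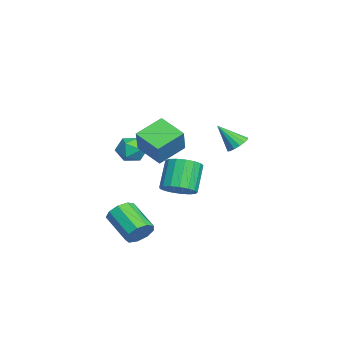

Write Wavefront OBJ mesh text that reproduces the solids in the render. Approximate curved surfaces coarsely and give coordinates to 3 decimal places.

v 2.285 -1.105 -0.99
v 3.006 -1.544 -0.35
v 1.837 -1.195 1.209
v 1.115 -0.755 0.57
v 3.137 -1.054 -0.362
v 1.968 -0.705 1.198
v 3.072 -0.576 -0.517
v 1.903 -0.226 1.042
v 2.827 -0.218 -0.781
v 1.658 0.131 0.778
v 2.458 -0.064 -1.093
v 1.289 0.285 0.466
v 2.049 -0.148 -1.381
v 0.88 0.201 0.178
v 1.694 -0.452 -1.579
v 0.524 -0.102 -0.02
v 1.474 -0.904 -1.642
v 0.305 -0.555 -0.083
v 1.44 -1.403 -1.556
v 0.271 -1.054 0.003
v 1.599 -1.834 -1.34
v 0.43 -1.484 0.219
v 1.916 -2.097 -1.044
v 0.747 -1.748 0.516
v 2.317 -2.133 -0.735
v 1.148 -1.784 0.824
v 2.71 -1.934 -0.484
v 1.541 -1.584 1.075
v -4.249 -3.352 -1.087
v -3.848 -2.733 -0.383
v -3.532 -4.647 -0.357
v -3.131 -4.028 0.347
v -4.137 -4.194 0.328
v -4.58 -3.394 -0.123
v -2.8 -3.986 -0.617
v -3.243 -3.186 -1.068
v -2.952 -3.125 -0.092
v -3.779 -3.253 0.492
v -3.601 -4.127 -1.232
v -4.428 -4.255 -0.648
v 2.654 -3.2 -4.153
v 3.239 -3.343 -3.444
v 1.731 -4.422 -2.418
v 1.146 -4.28 -3.127
v 2.914 -2.803 -3.354
v 1.406 -3.883 -2.327
v 2.468 -2.449 -3.637
v 0.96 -3.529 -2.61
v 2.109 -2.447 -4.162
v 0.601 -3.526 -3.135
v 2.005 -2.797 -4.683
v 0.497 -3.876 -3.656
v 2.205 -3.336 -4.956
v 0.696 -4.415 -3.929
v 2.615 -3.811 -4.854
v 1.106 -4.891 -3.827
v 3.043 -4.001 -4.423
v 1.535 -5.08 -3.396
v 3.29 -3.816 -3.867
v 1.782 -4.895 -2.84
v 2.061 -3.291 2.125
v 3.083 -3.385 3.628
v 1.077 -1.905 2.88
v 2.099 -1.999 4.383
v 3.181 -2.121 1.437
v 4.203 -2.215 2.94
v 2.197 -0.735 2.192
v 3.219 -0.829 3.695
v 1.419 2.159 2.085
v 2.116 1.944 2.05
v 1.141 1.041 3.415
v 2.115 2.234 2.292
v 1.927 2.503 2.48
v 1.603 2.68 2.561
v 1.23 2.718 2.515
v 0.908 2.606 2.353
v 0.722 2.374 2.12
v 0.723 2.084 1.877
v 0.91 1.815 1.69
v 1.234 1.637 1.608
v 1.607 1.6 1.654
v 1.93 1.712 1.816
f 2 1 5
f 2 5 3
f 3 5 6
f 3 6 4
f 5 1 7
f 5 7 6
f 6 7 8
f 6 8 4
f 7 1 9
f 7 9 8
f 8 9 10
f 8 10 4
f 9 1 11
f 9 11 10
f 10 11 12
f 10 12 4
f 11 1 13
f 11 13 12
f 12 13 14
f 12 14 4
f 13 1 15
f 13 15 14
f 14 15 16
f 14 16 4
f 15 1 17
f 15 17 16
f 16 17 18
f 16 18 4
f 17 1 19
f 17 19 18
f 18 19 20
f 18 20 4
f 19 1 21
f 19 21 20
f 20 21 22
f 20 22 4
f 21 1 23
f 21 23 22
f 22 23 24
f 22 24 4
f 23 1 25
f 23 25 24
f 24 25 26
f 24 26 4
f 25 1 27
f 25 27 26
f 26 27 28
f 26 28 4
f 27 1 2
f 27 2 28
f 28 2 3
f 28 3 4
f 29 40 34
f 29 34 30
f 29 30 36
f 29 36 39
f 29 39 40
f 30 34 38
f 34 40 33
f 40 39 31
f 39 36 35
f 36 30 37
f 32 38 33
f 32 33 31
f 32 31 35
f 32 35 37
f 32 37 38
f 33 38 34
f 31 33 40
f 35 31 39
f 37 35 36
f 38 37 30
f 42 41 45
f 42 45 43
f 43 45 46
f 43 46 44
f 45 41 47
f 45 47 46
f 46 47 48
f 46 48 44
f 47 41 49
f 47 49 48
f 48 49 50
f 48 50 44
f 49 41 51
f 49 51 50
f 50 51 52
f 50 52 44
f 51 41 53
f 51 53 52
f 52 53 54
f 52 54 44
f 53 41 55
f 53 55 54
f 54 55 56
f 54 56 44
f 55 41 57
f 55 57 56
f 56 57 58
f 56 58 44
f 57 41 59
f 57 59 58
f 58 59 60
f 58 60 44
f 59 41 42
f 59 42 60
f 60 42 43
f 60 43 44
f 62 64 61
f 65 62 61
f 61 64 63
f 63 65 61
f 62 68 64
f 66 62 65
f 66 68 62
f 64 68 63
f 67 65 63
f 63 68 67
f 67 66 65
f 68 66 67
f 70 69 72
f 70 72 71
f 72 69 73
f 72 73 71
f 73 69 74
f 73 74 71
f 74 69 75
f 74 75 71
f 75 69 76
f 75 76 71
f 76 69 77
f 76 77 71
f 77 69 78
f 77 78 71
f 78 69 79
f 78 79 71
f 79 69 80
f 79 80 71
f 80 69 81
f 80 81 71
f 81 69 82
f 81 82 71
f 82 69 70
f 82 70 71



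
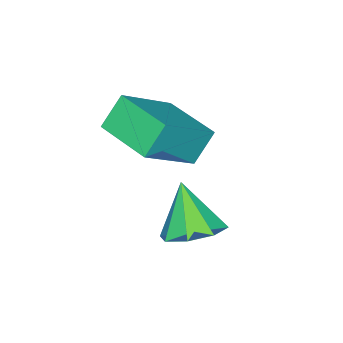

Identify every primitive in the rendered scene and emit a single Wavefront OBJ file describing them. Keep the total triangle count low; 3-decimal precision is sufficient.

v -1.056 -1.795 -1.412
v -0.543 -2.561 -1.679
v -1.464 -2.565 0.012
v -0.144 -2.074 -1.301
v -0.279 -1.423 -0.988
v -0.869 -0.99 -0.923
v -1.568 -1.029 -1.145
v -1.967 -1.516 -1.523
v -1.832 -2.167 -1.836
v -1.242 -2.6 -1.901
v -3.155 -4.244 1.335
v -1.484 -4.607 2.621
v -2.755 -2.417 1.33
v -1.083 -2.781 2.616
v -2.457 -4.399 0.384
v -0.785 -4.763 1.67
v -2.056 -2.573 0.379
v -0.385 -2.936 1.665
f 2 1 4
f 2 4 3
f 4 1 5
f 4 5 3
f 5 1 6
f 5 6 3
f 6 1 7
f 6 7 3
f 7 1 8
f 7 8 3
f 8 1 9
f 8 9 3
f 9 1 10
f 9 10 3
f 10 1 2
f 10 2 3
f 12 14 11
f 15 12 11
f 11 14 13
f 13 15 11
f 12 18 14
f 16 12 15
f 16 18 12
f 14 18 13
f 17 15 13
f 13 18 17
f 17 16 15
f 18 16 17



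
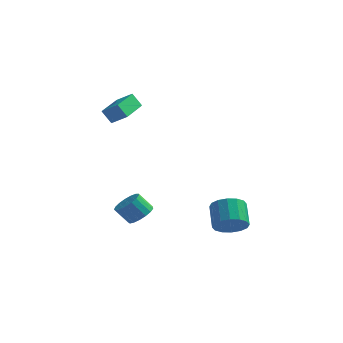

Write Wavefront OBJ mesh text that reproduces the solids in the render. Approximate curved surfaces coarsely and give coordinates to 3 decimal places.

v -1.763 0.017 -3.855
v -1.064 0.167 -3.292
v -1.818 -0.107 -2.282
v -2.517 -0.257 -2.845
v -1.254 0.557 -3.328
v -2.008 0.283 -2.318
v -1.56 0.823 -3.485
v -2.315 0.55 -2.475
v -1.913 0.905 -3.727
v -2.668 0.631 -2.717
v -2.232 0.783 -3.998
v -2.986 0.51 -2.988
v -2.443 0.486 -4.236
v -3.198 0.212 -3.226
v -2.498 0.081 -4.387
v -3.253 -0.192 -3.377
v -2.385 -0.338 -4.416
v -3.139 -0.612 -3.406
v -2.129 -0.677 -4.317
v -2.884 -0.95 -3.307
v -1.789 -0.856 -4.111
v -2.544 -1.13 -3.101
v -1.444 -0.835 -3.847
v -2.198 -1.109 -2.837
v -1.171 -0.62 -3.585
v -1.925 -0.893 -2.575
v -1.034 -0.258 -3.385
v -1.788 -0.532 -2.375
v 3.611 0.292 -3.933
v 4.565 0.719 -3.833
v 3.943 1.855 -2.747
v 2.989 1.428 -2.847
v 4.333 0.987 -4.246
v 3.711 2.123 -3.16
v 3.908 1.068 -4.575
v 3.286 2.204 -3.488
v 3.403 0.942 -4.731
v 2.781 2.078 -3.645
v 2.954 0.641 -4.674
v 2.332 1.777 -3.588
v 2.681 0.247 -4.418
v 2.059 1.383 -3.332
v 2.657 -0.135 -4.033
v 2.035 1.001 -2.947
v 2.889 -0.403 -3.62
v 2.267 0.733 -2.534
v 3.314 -0.484 -3.292
v 2.692 0.652 -2.205
v 3.819 -0.358 -3.135
v 3.197 0.778 -2.049
v 4.268 -0.057 -3.192
v 3.646 1.079 -2.106
v 4.541 0.337 -3.448
v 3.919 1.473 -2.362
v -4.236 0.205 3.851
v -3.228 0.163 4.483
v -4.285 2.333 4.072
v -3.277 2.291 4.704
v -3.683 0.309 2.976
v -2.675 0.267 3.608
v -3.732 2.437 3.197
v -2.724 2.395 3.829
f 2 1 5
f 2 5 3
f 3 5 6
f 3 6 4
f 5 1 7
f 5 7 6
f 6 7 8
f 6 8 4
f 7 1 9
f 7 9 8
f 8 9 10
f 8 10 4
f 9 1 11
f 9 11 10
f 10 11 12
f 10 12 4
f 11 1 13
f 11 13 12
f 12 13 14
f 12 14 4
f 13 1 15
f 13 15 14
f 14 15 16
f 14 16 4
f 15 1 17
f 15 17 16
f 16 17 18
f 16 18 4
f 17 1 19
f 17 19 18
f 18 19 20
f 18 20 4
f 19 1 21
f 19 21 20
f 20 21 22
f 20 22 4
f 21 1 23
f 21 23 22
f 22 23 24
f 22 24 4
f 23 1 25
f 23 25 24
f 24 25 26
f 24 26 4
f 25 1 27
f 25 27 26
f 26 27 28
f 26 28 4
f 27 1 2
f 27 2 28
f 28 2 3
f 28 3 4
f 30 29 33
f 30 33 31
f 31 33 34
f 31 34 32
f 33 29 35
f 33 35 34
f 34 35 36
f 34 36 32
f 35 29 37
f 35 37 36
f 36 37 38
f 36 38 32
f 37 29 39
f 37 39 38
f 38 39 40
f 38 40 32
f 39 29 41
f 39 41 40
f 40 41 42
f 40 42 32
f 41 29 43
f 41 43 42
f 42 43 44
f 42 44 32
f 43 29 45
f 43 45 44
f 44 45 46
f 44 46 32
f 45 29 47
f 45 47 46
f 46 47 48
f 46 48 32
f 47 29 49
f 47 49 48
f 48 49 50
f 48 50 32
f 49 29 51
f 49 51 50
f 50 51 52
f 50 52 32
f 51 29 53
f 51 53 52
f 52 53 54
f 52 54 32
f 53 29 30
f 53 30 54
f 54 30 31
f 54 31 32
f 56 58 55
f 59 56 55
f 55 58 57
f 57 59 55
f 56 62 58
f 60 56 59
f 60 62 56
f 58 62 57
f 61 59 57
f 57 62 61
f 61 60 59
f 62 60 61



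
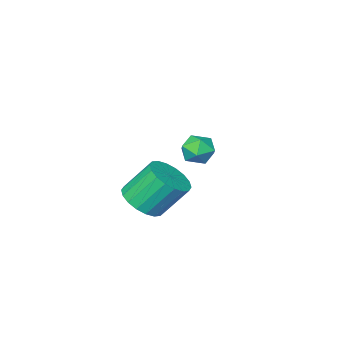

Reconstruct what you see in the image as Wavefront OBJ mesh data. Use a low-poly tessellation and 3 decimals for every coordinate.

v -1.023 -2.679 -1.679
v -0.507 -2.596 -0.98
v -1.593 -3.844 -1.12
v -1.077 -3.761 -0.421
v -1.719 -3.186 -0.56
v -1.367 -2.467 -0.905
v -0.733 -3.973 -1.195
v -0.381 -3.254 -1.54
v -0.328 -3.396 -0.68
v -0.937 -2.91 -0.288
v -1.163 -3.53 -1.812
v -1.772 -3.044 -1.42
v 4.171 -0.095 -1.032
v 5.041 -0.193 -0.471
v 4.179 0.537 0.994
v 3.309 0.635 0.432
v 5.085 0.229 -0.656
v 4.222 0.959 0.809
v 4.948 0.587 -0.915
v 4.085 1.317 0.549
v 4.656 0.81 -1.198
v 3.794 1.54 0.267
v 4.269 0.853 -1.448
v 3.407 1.584 0.017
v 3.863 0.709 -1.615
v 3 1.439 -0.15
v 3.517 0.406 -1.667
v 2.654 1.136 -0.202
v 3.301 0.003 -1.594
v 2.439 0.733 -0.129
v 3.258 -0.419 -1.409
v 2.395 0.311 0.056
v 3.395 -0.777 -1.149
v 2.532 -0.047 0.315
v 3.686 -1 -0.867
v 2.824 -0.27 0.598
v 4.073 -1.044 -0.617
v 3.211 -0.313 0.848
v 4.48 -0.899 -0.45
v 3.617 -0.169 1.015
v 4.826 -0.596 -0.398
v 3.963 0.134 1.067
f 1 12 6
f 1 6 2
f 1 2 8
f 1 8 11
f 1 11 12
f 2 6 10
f 6 12 5
f 12 11 3
f 11 8 7
f 8 2 9
f 4 10 5
f 4 5 3
f 4 3 7
f 4 7 9
f 4 9 10
f 5 10 6
f 3 5 12
f 7 3 11
f 9 7 8
f 10 9 2
f 14 13 17
f 14 17 15
f 15 17 18
f 15 18 16
f 17 13 19
f 17 19 18
f 18 19 20
f 18 20 16
f 19 13 21
f 19 21 20
f 20 21 22
f 20 22 16
f 21 13 23
f 21 23 22
f 22 23 24
f 22 24 16
f 23 13 25
f 23 25 24
f 24 25 26
f 24 26 16
f 25 13 27
f 25 27 26
f 26 27 28
f 26 28 16
f 27 13 29
f 27 29 28
f 28 29 30
f 28 30 16
f 29 13 31
f 29 31 30
f 30 31 32
f 30 32 16
f 31 13 33
f 31 33 32
f 32 33 34
f 32 34 16
f 33 13 35
f 33 35 34
f 34 35 36
f 34 36 16
f 35 13 37
f 35 37 36
f 36 37 38
f 36 38 16
f 37 13 39
f 37 39 38
f 38 39 40
f 38 40 16
f 39 13 41
f 39 41 40
f 40 41 42
f 40 42 16
f 41 13 14
f 41 14 42
f 42 14 15
f 42 15 16



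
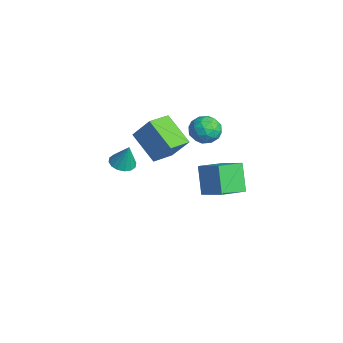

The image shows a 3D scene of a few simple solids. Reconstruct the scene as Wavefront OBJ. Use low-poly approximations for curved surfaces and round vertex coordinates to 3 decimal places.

v -0.106 -0.942 -0.417
v -1.74 -1.545 0.774
v -0.782 0.345 -0.693
v -2.416 -0.257 0.498
v 0.656 -0.243 0.982
v -0.978 -0.845 2.173
v -0.02 1.045 0.706
v -1.654 0.442 1.897
v -2.272 3.797 -3.248
v -1.758 2.196 -2.728
v -0.953 4.471 -2.476
v -0.439 2.871 -1.956
v -1.241 3.609 -4.844
v -0.727 2.009 -4.324
v 0.078 4.284 -4.072
v 0.592 2.683 -3.552
v 2.932 -3.646 2.285
v 3.575 -3.407 2.067
v 3.288 -3.394 3.615
v 3.356 -3.105 2.069
v 3.023 -2.949 2.129
v 2.665 -2.979 2.23
v 2.379 -3.188 2.346
v 2.242 -3.52 2.446
v 2.289 -3.885 2.502
v 2.508 -4.186 2.501
v 2.841 -4.343 2.441
v 3.198 -4.313 2.34
v 3.484 -4.104 2.224
v 3.622 -3.772 2.124
v -0.098 1.827 1.885
v 0.562 2.496 1.998
v 0.958 0.744 2.122
v 1.618 1.413 2.235
v 0.938 1.305 2.884
v 0.285 1.974 2.737
v 1.235 1.266 1.383
v 0.582 1.935 1.236
v 1.386 2.149 1.688
v 1.202 2.173 2.616
v 0.318 1.067 1.504
v 0.134 1.091 2.432
v 0.139 2.256 1.92
v 1.381 0.984 2.2
v 0.981 0.92 2.581
v 1.369 1.313 2.648
v -0.024 1.95 2.355
v 0.364 2.343 2.422
v 0.585 1.643 2.943
v 1.156 0.897 1.698
v 1.544 1.29 1.765
v 0.151 1.927 1.472
v 0.539 2.32 1.539
v 0.935 1.597 1.177
v 1.011 2.446 1.805
v 1.632 1.809 1.944
v 1.407 1.723 1.443
v 1.023 2.116 1.357
v 0.903 2.46 2.35
v 1.524 1.823 2.49
v 1.124 1.76 2.871
v 0.74 2.153 2.785
v 1.388 2.256 2.168
v -0.004 1.417 1.63
v 0.617 0.78 1.77
v 0.78 1.087 1.335
v 0.396 1.48 1.249
v -0.112 1.431 2.176
v 0.509 0.794 2.315
v 0.497 1.124 2.763
v 0.113 1.517 2.677
v 0.132 0.984 1.952
f 2 4 1
f 5 2 1
f 1 4 3
f 3 5 1
f 2 8 4
f 6 2 5
f 6 8 2
f 4 8 3
f 7 5 3
f 3 8 7
f 7 6 5
f 8 6 7
f 10 12 9
f 13 10 9
f 9 12 11
f 11 13 9
f 10 16 12
f 14 10 13
f 14 16 10
f 12 16 11
f 15 13 11
f 11 16 15
f 15 14 13
f 16 14 15
f 18 17 20
f 18 20 19
f 20 17 21
f 20 21 19
f 21 17 22
f 21 22 19
f 22 17 23
f 22 23 19
f 23 17 24
f 23 24 19
f 24 17 25
f 24 25 19
f 25 17 26
f 25 26 19
f 26 17 27
f 26 27 19
f 27 17 28
f 27 28 19
f 28 17 29
f 28 29 19
f 29 17 30
f 29 30 19
f 30 17 18
f 30 18 19
f 31 68 47
f 68 42 71
f 47 71 36
f 68 71 47
f 31 47 43
f 47 36 48
f 43 48 32
f 47 48 43
f 31 43 52
f 43 32 53
f 52 53 38
f 43 53 52
f 31 52 64
f 52 38 67
f 64 67 41
f 52 67 64
f 31 64 68
f 64 41 72
f 68 72 42
f 64 72 68
f 32 48 59
f 48 36 62
f 59 62 40
f 48 62 59
f 36 71 49
f 71 42 70
f 49 70 35
f 71 70 49
f 42 72 69
f 72 41 65
f 69 65 33
f 72 65 69
f 41 67 66
f 67 38 54
f 66 54 37
f 67 54 66
f 38 53 58
f 53 32 55
f 58 55 39
f 53 55 58
f 34 60 46
f 60 40 61
f 46 61 35
f 60 61 46
f 34 46 44
f 46 35 45
f 44 45 33
f 46 45 44
f 34 44 51
f 44 33 50
f 51 50 37
f 44 50 51
f 34 51 56
f 51 37 57
f 56 57 39
f 51 57 56
f 34 56 60
f 56 39 63
f 60 63 40
f 56 63 60
f 35 61 49
f 61 40 62
f 49 62 36
f 61 62 49
f 33 45 69
f 45 35 70
f 69 70 42
f 45 70 69
f 37 50 66
f 50 33 65
f 66 65 41
f 50 65 66
f 39 57 58
f 57 37 54
f 58 54 38
f 57 54 58
f 40 63 59
f 63 39 55
f 59 55 32
f 63 55 59



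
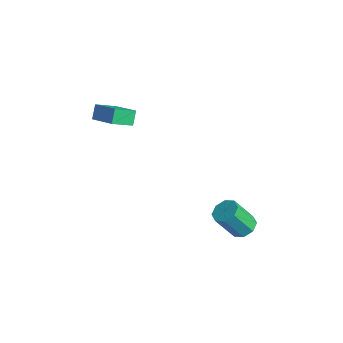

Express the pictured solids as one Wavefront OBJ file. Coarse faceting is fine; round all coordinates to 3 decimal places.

v 2.616 3.516 -3.55
v 3.382 3.542 -3.36
v 3.031 2.571 -1.801
v 2.264 2.544 -1.99
v 3.072 4.012 -3.138
v 2.721 3.04 -1.579
v 2.495 4.19 -3.157
v 2.144 3.219 -1.597
v 1.988 3.974 -3.405
v 1.637 3.002 -1.846
v 1.849 3.489 -3.739
v 1.498 2.518 -2.18
v 2.159 3.02 -3.961
v 1.808 2.048 -2.402
v 2.736 2.841 -3.943
v 2.385 1.87 -2.383
v 3.243 3.058 -3.694
v 2.892 2.086 -2.135
v -3.521 -0.458 2.613
v -3.634 -1.638 3.236
v -3.875 -0.035 3.349
v -3.989 -1.216 3.973
v -1.931 -0.264 3.267
v -2.045 -1.445 3.891
v -2.286 0.158 4.004
v -2.399 -1.022 4.627
f 2 1 5
f 2 5 3
f 3 5 6
f 3 6 4
f 5 1 7
f 5 7 6
f 6 7 8
f 6 8 4
f 7 1 9
f 7 9 8
f 8 9 10
f 8 10 4
f 9 1 11
f 9 11 10
f 10 11 12
f 10 12 4
f 11 1 13
f 11 13 12
f 12 13 14
f 12 14 4
f 13 1 15
f 13 15 14
f 14 15 16
f 14 16 4
f 15 1 17
f 15 17 16
f 16 17 18
f 16 18 4
f 17 1 2
f 17 2 18
f 18 2 3
f 18 3 4
f 20 22 19
f 23 20 19
f 19 22 21
f 21 23 19
f 20 26 22
f 24 20 23
f 24 26 20
f 22 26 21
f 25 23 21
f 21 26 25
f 25 24 23
f 26 24 25

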